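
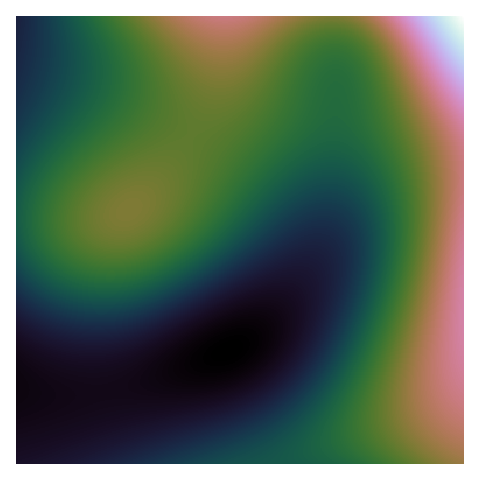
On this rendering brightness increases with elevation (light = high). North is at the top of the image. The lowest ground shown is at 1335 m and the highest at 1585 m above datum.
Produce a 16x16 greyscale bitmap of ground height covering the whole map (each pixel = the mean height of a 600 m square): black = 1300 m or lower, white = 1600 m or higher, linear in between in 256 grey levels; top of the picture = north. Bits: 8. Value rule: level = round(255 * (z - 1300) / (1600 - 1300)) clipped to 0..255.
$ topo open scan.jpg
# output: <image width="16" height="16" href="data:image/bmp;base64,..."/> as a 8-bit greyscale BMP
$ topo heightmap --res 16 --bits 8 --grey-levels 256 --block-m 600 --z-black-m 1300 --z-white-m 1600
<image width="16" height="16" href="data:image/bmp;base64,Qk02BQAAAAAAADYEAAAoAAAAEAAAABAAAAABAAgAAAAAAAABAAATCwAAEwsAAAABAAAAAAAAAAAAAAEBAQACAgIAAwMDAAQEBAAFBQUABgYGAAcHBwAICAgACQkJAAoKCgALCwsADAwMAA0NDQAODg4ADw8PABAQEAAREREAEhISABMTEwAUFBQAFRUVABYWFgAXFxcAGBgYABkZGQAaGhoAGxsbABwcHAAdHR0AHh4eAB8fHwAgICAAISEhACIiIgAjIyMAJCQkACUlJQAmJiYAJycnACgoKAApKSkAKioqACsrKwAsLCwALS0tAC4uLgAvLy8AMDAwADExMQAyMjIAMzMzADQ0NAA1NTUANjY2ADc3NwA4ODgAOTk5ADo6OgA7OzsAPDw8AD09PQA+Pj4APz8/AEBAQABBQUEAQkJCAENDQwBEREQARUVFAEZGRgBHR0cASEhIAElJSQBKSkoAS0tLAExMTABNTU0ATk5OAE9PTwBQUFAAUVFRAFJSUgBTU1MAVFRUAFVVVQBWVlYAV1dXAFhYWABZWVkAWlpaAFtbWwBcXFwAXV1dAF5eXgBfX18AYGBgAGFhYQBiYmIAY2NjAGRkZABlZWUAZmZmAGdnZwBoaGgAaWlpAGpqagBra2sAbGxsAG1tbQBubm4Ab29vAHBwcABxcXEAcnJyAHNzcwB0dHQAdXV1AHZ2dgB3d3cAeHh4AHl5eQB6enoAe3t7AHx8fAB9fX0Afn5+AH9/fwCAgIAAgYGBAIKCggCDg4MAhISEAIWFhQCGhoYAh4eHAIiIiACJiYkAioqKAIuLiwCMjIwAjY2NAI6OjgCPj48AkJCQAJGRkQCSkpIAk5OTAJSUlACVlZUAlpaWAJeXlwCYmJgAmZmZAJqamgCbm5sAnJycAJ2dnQCenp4An5+fAKCgoAChoaEAoqKiAKOjowCkpKQApaWlAKampgCnp6cAqKioAKmpqQCqqqoAq6urAKysrACtra0Arq6uAK+vrwCwsLAAsbGxALKysgCzs7MAtLS0ALW1tQC2trYAt7e3ALi4uAC5ubkAurq6ALu7uwC8vLwAvb29AL6+vgC/v78AwMDAAMHBwQDCwsIAw8PDAMTExADFxcUAxsbGAMfHxwDIyMgAycnJAMrKygDLy8sAzMzMAM3NzQDOzs4Az8/PANDQ0ADR0dEA0tLSANPT0wDU1NQA1dXVANbW1gDX19cA2NjYANnZ2QDa2toA29vbANzc3ADd3d0A3t7eAN/f3wDg4OAA4eHhAOLi4gDj4+MA5OTkAOXl5QDm5uYA5+fnAOjo6ADp6ekA6urqAOvr6wDs7OwA7e3tAO7u7gDv7+8A8PDwAPHx8QDy8vIA8/PzAPT09AD19fUA9vb2APf39wD4+PgA+fn5APr6+gD7+/sA/Pz8AP39/QD+/v4A////AC4wMzc7QEZLUFRaYWp1gIgpKiwuMDM2O0JLVmJvfIiRJigpKSkoKCsyPUtbbX2MlygrLSwpJSEgJTA/UWV6jJswNjk4NCwlICEoNkdddIqcPkZLTEc+MysnKTJAVGyFmk1YX2FdVEg8NDEzPU5mf5hZZm9zcGhcT0M7OT5LYXuVXm13fHx1al5RR0FDTWB4kV1rdnx9enJoXVNMS1NjeI5XZG52eXl1bmVdVlVbaHqOT1tlbXN2dnJsZV9dYm5/k0lTXGZtdHd3cmpjYWZ0h51FTlhibHV7fXhvZmJpepOtQkxXYm96goWAdWtnb4WiwUFNWml3hI6RjYJ4dX+Wttg="/>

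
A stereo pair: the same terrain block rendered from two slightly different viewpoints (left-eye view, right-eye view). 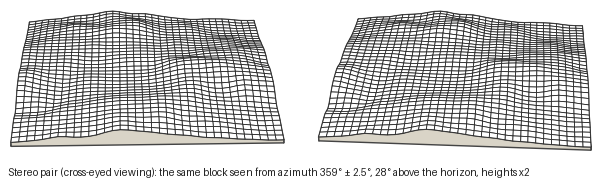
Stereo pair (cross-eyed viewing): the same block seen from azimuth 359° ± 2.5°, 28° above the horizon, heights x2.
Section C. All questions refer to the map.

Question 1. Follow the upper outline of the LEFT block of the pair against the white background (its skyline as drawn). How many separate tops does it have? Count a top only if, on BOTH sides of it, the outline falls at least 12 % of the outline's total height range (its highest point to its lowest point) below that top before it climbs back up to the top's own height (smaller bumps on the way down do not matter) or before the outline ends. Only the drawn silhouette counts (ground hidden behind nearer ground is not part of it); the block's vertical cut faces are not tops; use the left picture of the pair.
8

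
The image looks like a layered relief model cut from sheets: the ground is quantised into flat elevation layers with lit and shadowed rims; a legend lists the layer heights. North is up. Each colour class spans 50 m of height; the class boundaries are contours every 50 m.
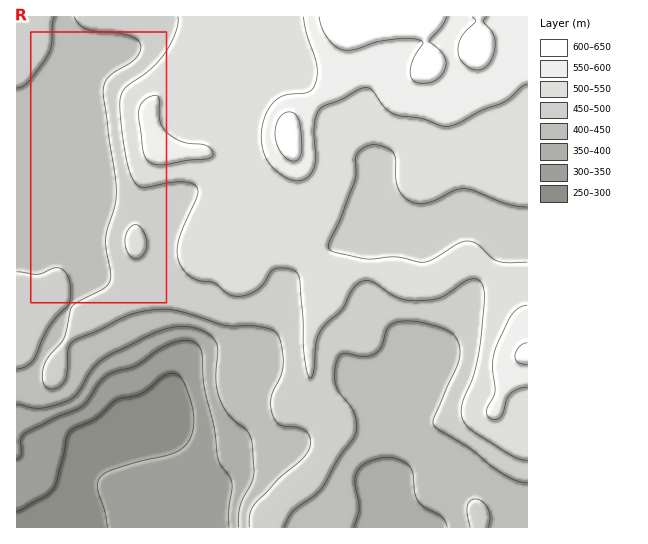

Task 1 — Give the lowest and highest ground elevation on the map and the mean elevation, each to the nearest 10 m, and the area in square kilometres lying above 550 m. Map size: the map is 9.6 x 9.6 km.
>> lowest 260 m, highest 640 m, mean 470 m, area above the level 10.2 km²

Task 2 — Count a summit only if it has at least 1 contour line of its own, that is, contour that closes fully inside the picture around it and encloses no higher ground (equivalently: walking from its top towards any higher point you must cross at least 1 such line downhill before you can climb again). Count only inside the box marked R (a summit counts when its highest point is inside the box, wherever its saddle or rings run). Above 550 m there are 1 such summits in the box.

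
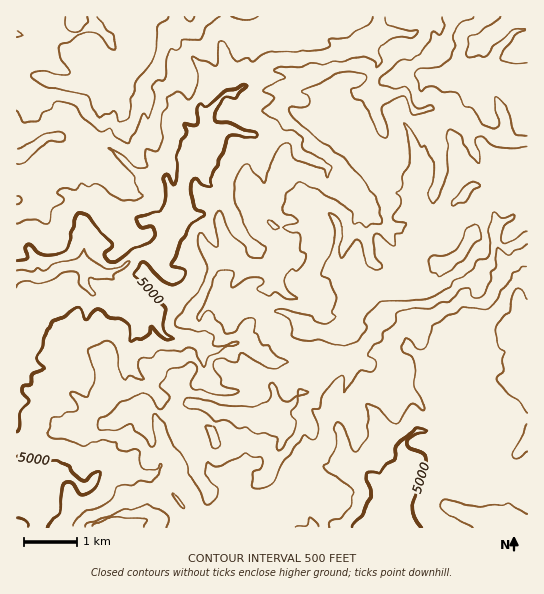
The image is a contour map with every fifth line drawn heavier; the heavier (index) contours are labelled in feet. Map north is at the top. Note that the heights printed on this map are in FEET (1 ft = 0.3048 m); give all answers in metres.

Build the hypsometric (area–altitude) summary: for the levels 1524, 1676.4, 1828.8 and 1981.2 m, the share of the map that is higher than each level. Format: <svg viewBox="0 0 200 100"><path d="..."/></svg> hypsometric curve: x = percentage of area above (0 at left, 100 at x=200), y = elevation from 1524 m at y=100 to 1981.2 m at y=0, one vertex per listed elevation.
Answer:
<svg viewBox="0 0 200 100"><path d="M180 100l-49-33-57-34-43-33"/></svg>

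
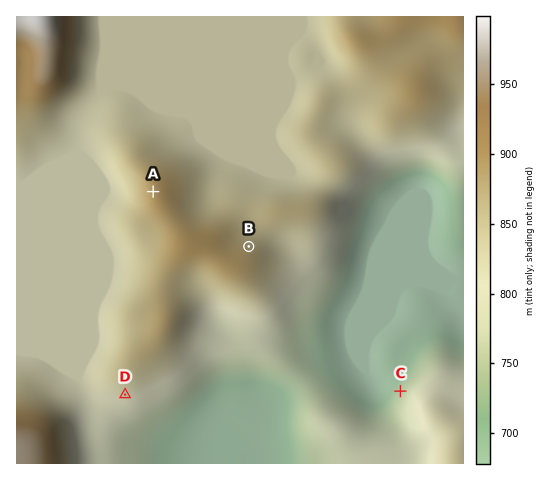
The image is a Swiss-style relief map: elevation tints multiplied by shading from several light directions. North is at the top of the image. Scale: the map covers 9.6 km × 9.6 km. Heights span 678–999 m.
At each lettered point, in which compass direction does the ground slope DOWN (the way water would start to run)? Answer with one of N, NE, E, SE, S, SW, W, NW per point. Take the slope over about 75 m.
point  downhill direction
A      W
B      NE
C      NW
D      S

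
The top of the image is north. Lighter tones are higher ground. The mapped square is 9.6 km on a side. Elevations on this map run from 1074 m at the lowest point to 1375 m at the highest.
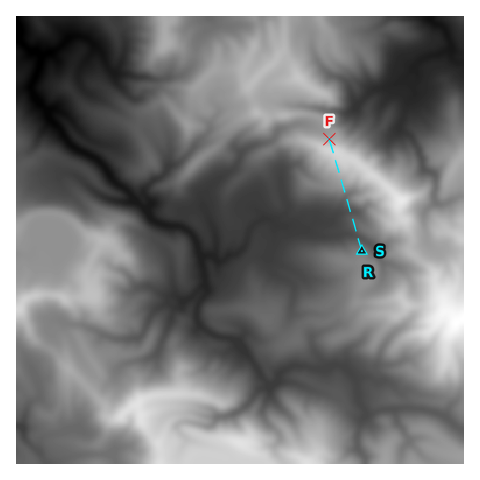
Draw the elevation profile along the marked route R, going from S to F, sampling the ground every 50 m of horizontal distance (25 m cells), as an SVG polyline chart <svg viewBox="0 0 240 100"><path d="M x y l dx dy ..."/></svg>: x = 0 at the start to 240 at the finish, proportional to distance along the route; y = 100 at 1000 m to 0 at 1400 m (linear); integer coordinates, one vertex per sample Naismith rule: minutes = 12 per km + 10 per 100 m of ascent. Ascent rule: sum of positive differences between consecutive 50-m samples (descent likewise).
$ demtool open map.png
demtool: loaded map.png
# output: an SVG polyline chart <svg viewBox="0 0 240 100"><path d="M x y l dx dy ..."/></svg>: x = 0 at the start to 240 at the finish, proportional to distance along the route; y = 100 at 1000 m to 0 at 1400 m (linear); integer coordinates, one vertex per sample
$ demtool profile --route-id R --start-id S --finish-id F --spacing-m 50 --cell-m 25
<svg viewBox="0 0 240 100"><path d="M0 46l5 1 5 2 4 3 5 2 5 2 5 1 5 0 4-1 5-1 5-1 5-1 5 0 4 0 5 0 5 1 5 1 5 2 4 0 5-1 5-2 5-2 5-1 4-1 5 0 5-1 5-3 5-3 4-3 5-3 5-1 5-1 5-1 4-2 5-1 5-2 5-1 5-1 4-1 5-2 5-1 5-2 5-1 4 0 5-1 5 0 5 1 5 3 4 3 5 3 5 3"/></svg>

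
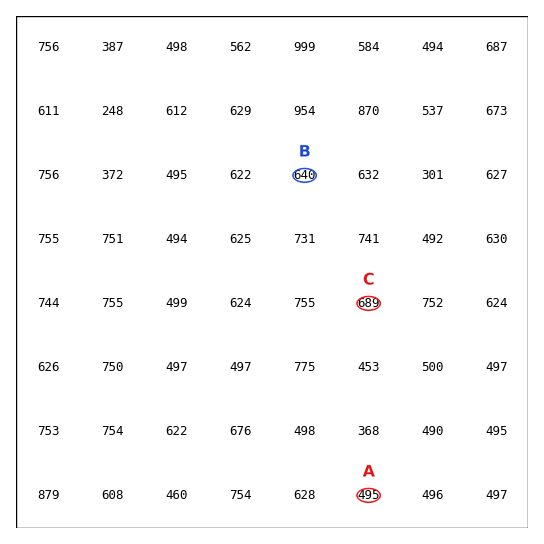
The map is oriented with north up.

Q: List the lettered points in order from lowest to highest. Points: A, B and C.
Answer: A B C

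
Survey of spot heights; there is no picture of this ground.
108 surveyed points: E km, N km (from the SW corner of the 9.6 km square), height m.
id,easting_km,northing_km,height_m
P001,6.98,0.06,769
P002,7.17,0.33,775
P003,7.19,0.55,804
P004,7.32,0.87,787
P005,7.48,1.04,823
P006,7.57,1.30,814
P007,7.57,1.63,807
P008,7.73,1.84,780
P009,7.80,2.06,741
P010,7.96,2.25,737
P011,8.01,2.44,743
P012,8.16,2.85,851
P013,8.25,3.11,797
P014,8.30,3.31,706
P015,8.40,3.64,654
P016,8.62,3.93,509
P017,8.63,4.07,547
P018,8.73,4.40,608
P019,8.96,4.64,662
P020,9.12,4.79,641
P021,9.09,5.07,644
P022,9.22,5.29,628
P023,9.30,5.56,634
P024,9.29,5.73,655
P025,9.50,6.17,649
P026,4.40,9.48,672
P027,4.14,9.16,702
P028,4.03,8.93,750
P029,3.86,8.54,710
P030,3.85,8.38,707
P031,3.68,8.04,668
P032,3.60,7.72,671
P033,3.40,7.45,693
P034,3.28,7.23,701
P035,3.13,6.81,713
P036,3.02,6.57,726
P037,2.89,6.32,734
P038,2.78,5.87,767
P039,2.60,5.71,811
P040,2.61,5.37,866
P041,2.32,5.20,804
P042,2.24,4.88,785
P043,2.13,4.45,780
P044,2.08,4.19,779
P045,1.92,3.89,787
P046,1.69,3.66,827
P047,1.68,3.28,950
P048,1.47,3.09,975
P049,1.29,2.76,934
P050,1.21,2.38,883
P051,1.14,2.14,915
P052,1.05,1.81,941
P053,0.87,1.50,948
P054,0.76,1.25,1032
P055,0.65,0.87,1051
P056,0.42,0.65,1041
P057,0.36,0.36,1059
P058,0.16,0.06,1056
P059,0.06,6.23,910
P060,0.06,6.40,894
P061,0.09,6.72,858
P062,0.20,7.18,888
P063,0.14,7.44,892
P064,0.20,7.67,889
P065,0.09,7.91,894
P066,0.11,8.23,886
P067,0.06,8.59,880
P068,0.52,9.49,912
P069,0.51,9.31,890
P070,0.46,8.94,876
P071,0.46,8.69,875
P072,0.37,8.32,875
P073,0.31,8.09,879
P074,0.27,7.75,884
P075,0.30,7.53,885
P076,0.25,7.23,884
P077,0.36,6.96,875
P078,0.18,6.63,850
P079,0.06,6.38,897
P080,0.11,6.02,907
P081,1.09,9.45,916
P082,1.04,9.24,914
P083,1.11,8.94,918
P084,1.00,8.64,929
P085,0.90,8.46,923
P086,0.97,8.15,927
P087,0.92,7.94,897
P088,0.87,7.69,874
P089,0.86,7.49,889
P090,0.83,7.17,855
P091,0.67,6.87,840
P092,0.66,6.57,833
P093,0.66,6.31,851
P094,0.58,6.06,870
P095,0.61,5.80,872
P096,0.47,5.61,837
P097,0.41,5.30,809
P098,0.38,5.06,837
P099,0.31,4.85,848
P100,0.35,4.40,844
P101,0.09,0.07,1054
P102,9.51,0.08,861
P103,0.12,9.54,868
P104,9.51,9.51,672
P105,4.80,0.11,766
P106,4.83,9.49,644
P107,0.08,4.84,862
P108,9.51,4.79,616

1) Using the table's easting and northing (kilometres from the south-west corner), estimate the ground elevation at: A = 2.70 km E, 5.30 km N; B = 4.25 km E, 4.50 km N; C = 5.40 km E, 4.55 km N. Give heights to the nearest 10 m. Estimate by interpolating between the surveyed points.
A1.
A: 910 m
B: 920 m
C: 850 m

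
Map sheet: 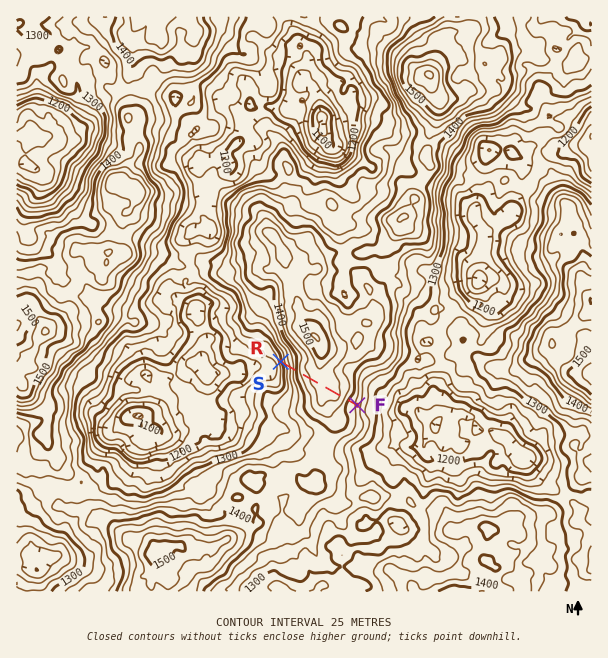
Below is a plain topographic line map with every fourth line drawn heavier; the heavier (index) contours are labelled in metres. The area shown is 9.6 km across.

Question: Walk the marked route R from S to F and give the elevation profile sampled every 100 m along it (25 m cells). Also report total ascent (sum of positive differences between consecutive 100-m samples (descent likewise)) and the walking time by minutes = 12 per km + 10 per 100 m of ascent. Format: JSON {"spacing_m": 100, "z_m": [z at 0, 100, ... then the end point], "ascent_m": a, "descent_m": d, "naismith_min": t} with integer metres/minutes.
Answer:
{"spacing_m": 100, "z_m": [1292, 1327, 1358, 1400, 1431, 1442, 1455, 1463, 1468, 1473, 1464, 1454, 1433, 1399, 1379, 1368], "ascent_m": 180, "descent_m": 105, "naismith_min": 36}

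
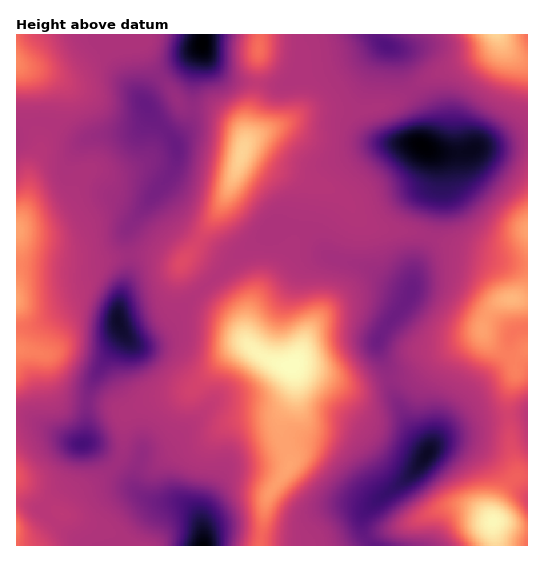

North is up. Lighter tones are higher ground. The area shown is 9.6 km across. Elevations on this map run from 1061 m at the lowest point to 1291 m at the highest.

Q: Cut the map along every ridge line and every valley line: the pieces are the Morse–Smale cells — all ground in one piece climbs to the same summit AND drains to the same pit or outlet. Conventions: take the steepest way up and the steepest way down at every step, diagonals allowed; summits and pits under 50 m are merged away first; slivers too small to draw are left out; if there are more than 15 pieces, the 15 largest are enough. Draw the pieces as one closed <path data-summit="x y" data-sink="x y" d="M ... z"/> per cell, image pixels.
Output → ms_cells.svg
<path data-summit="291 367" data-sink="427 453" d="M301 227l-4 1-4 16-6 13-31 40-9 26 1 21 17 14 16 7 10 1 4 7-2 23-12 23 0 17 10 27-24 36-7 46 111 1-8-15 1-18 7-8 34-24 23-28-1-6-19-23-15-29-5-24-11-26 0-4 8-14 18-20 8-15-25-11-23-15-34-9-14-20z"/><path data-summit="242 152" data-sink="423 145" d="M377 34l-117 1-4 56-8 29-1 20-8 25-20 46-24 37-12 13 23 24 63-55 16-4 12 1 2-3 5-28-3-11-12-10-44-22 18 8 15 9 57 21 16 14 5 11 13 10 18 4 24 1 18 5 11-51 0-14-4-14-14-12-27-2-12-4-10-11-5-13-1-19 5-23 7-17 8-11-8-6z"/><path data-summit="291 367" data-sink="203 545" d="M249 346l-7 0-9 5-40 39-46 12-16 8-6 6-2 37-8 12 13 12 7 12 12 10 8 3 22 0 10 4 14 17 4 23 54 0 8-47 24-36-10-27 0-17 12-23 0-27-2-3-10-1-16-7z"/><path data-summit="17 300" data-sink="118 321" d="M18 237l1 31-3 8 0 204 46 34 7-14 9-9 20-10 17-16-16-15-15-9 3-6 0-30 2-16 12-24 22-29-6-20 4-21 8-24 0-15-12 1-20 5-31-1-35-8-10-8z"/><path data-summit="511 299" data-sink="427 453" d="M431 237l-3 0-12 27-4 25-4 10-23 28-8 14 2 10 9 20 5 24 19 36 17 20 13-14 9-6 34-12 24-3-1-16 8-27 1-14-8-2-15-10-10-11-1-11 5-12 11-11 7-3 22 0-1-61-8 8-10 5-20 3-35-8z"/><path data-summit="17 300" data-sink="202 44" d="M149 110l-2 10-8 9-17 5-24 1-11 4-8 0-36-18-16 2-11 8 1 144 2-7-1-31 3 8 10 8 35 8 31 1 32-7-2-24 40-51 6-11 4-13 0-7-4-9-18-20z"/><path data-summit="242 152" data-sink="202 44" d="M259 34l-56 1-2 16-8 25-2 41-6 11-10 11 2 10-1 14-9 17-40 51 0 12 3 12 17 0 24 8 10 0 14-15 24-37 16-35 12-36 1-20 9-39z"/><path data-summit="494 521" data-sink="427 453" d="M509 417l-24 2-43 18-37 44-38 28-4 7 0 15 4 9 6 6 122 0-2-11 2-24 8-19 14-16-6-31z"/><path data-summit="497 35" data-sink="423 145" d="M498 34l-121 1 8 10 12 7 7 27 20 30 3 11-2 15-2 5 2 7 14 6 24 0 14-6 21-1 30-6 0-79-17-7-8-10z"/><path data-summit="291 367" data-sink="118 321" d="M206 285l-37 38-18 12-10 6-10 0-8-8-2 6-24 33-9 23-1 40-3 8 10 3 20 19 5-4 4-8 1-30 3-10 20-11 46-12 40-39 9-5 7-1-4-5-5-19-5-8z"/><path data-summit="17 63" data-sink="202 44" d="M119 34l-102 0-1 95 19-8 8 0 36 18 8 0 11-4 32-2 9-4 9-12 0-9-15-19-8-17-6-23z"/><path data-summit="511 299" data-sink="423 145" d="M527 141l-50 6-14 6-24 0-9-3 9 14 1 21-11 51 25 10 35 8 16-1 14-7 9-9z"/><path data-summit="17 300" data-sink="203 545" d="M115 466l-17 15-20 10-9 9-6 13-4 1-21 21-7 3-14-1-1 8 188 0-3-22-14-17-10-4-22 0-8-3-12-10-7-12z"/><path data-summit="242 152" data-sink="427 453" d="M281 170l-4 1 18 8 6 6 3 7-7 35 13 6 19 24 34 9 34 20 13 5 2-2 3-21 12-25 0-8-58-9-13-10-5-11-16-14z"/><path data-summit="242 152" data-sink="118 321" d="M147 255l-18 1 0 15-10 36 0 17 6 12 6 5 10 0 22-14 42-42 0-2-22-21-12 1z"/>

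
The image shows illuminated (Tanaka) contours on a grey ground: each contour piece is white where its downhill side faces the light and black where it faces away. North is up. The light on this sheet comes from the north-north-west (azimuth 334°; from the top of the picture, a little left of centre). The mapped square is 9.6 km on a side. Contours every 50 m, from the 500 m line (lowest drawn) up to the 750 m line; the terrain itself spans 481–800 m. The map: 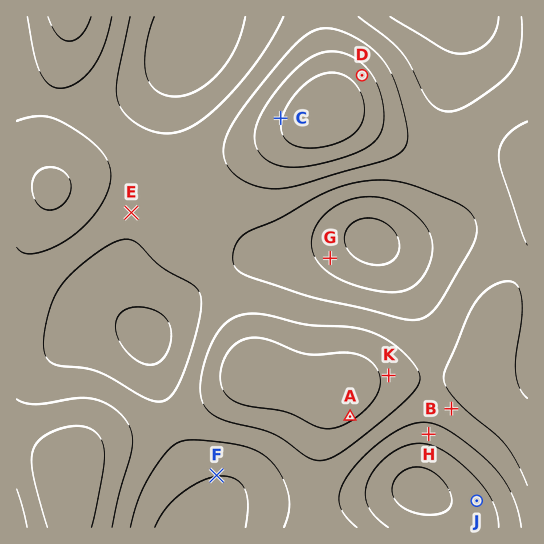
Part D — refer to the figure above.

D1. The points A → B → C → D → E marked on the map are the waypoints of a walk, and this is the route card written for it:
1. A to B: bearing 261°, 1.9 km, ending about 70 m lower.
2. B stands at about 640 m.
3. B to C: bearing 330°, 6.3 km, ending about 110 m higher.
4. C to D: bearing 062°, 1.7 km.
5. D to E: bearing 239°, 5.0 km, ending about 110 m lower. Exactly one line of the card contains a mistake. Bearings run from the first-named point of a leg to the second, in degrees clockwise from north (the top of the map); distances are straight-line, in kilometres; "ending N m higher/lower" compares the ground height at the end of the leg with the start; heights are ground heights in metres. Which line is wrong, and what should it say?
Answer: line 1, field bearing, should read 85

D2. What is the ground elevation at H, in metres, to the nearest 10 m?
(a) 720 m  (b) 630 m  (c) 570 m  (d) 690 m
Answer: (c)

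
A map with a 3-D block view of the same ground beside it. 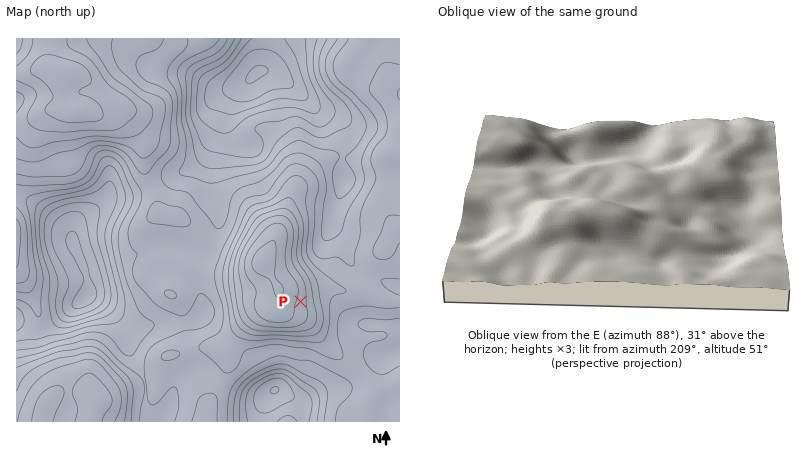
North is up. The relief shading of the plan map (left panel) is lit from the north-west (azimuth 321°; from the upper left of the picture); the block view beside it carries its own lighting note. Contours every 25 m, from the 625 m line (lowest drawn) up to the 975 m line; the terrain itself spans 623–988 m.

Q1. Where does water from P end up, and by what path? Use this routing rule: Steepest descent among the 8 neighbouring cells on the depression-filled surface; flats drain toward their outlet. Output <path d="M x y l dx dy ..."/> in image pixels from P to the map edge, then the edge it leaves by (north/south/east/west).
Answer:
<path d="M300 302l32 0 20 20 40 2 8 2"/>
exit: east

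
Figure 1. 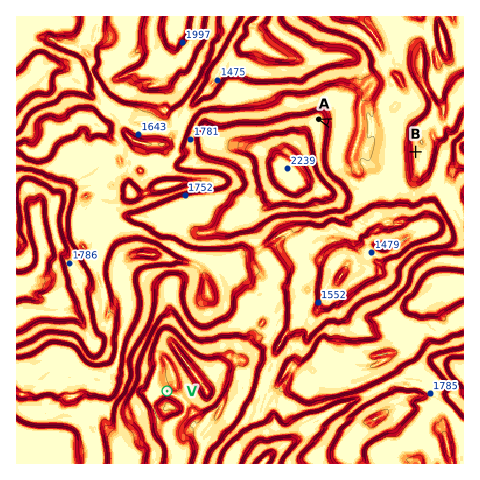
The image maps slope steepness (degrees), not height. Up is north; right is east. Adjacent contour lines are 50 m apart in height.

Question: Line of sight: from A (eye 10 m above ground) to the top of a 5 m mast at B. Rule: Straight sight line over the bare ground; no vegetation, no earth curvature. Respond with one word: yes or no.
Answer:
yes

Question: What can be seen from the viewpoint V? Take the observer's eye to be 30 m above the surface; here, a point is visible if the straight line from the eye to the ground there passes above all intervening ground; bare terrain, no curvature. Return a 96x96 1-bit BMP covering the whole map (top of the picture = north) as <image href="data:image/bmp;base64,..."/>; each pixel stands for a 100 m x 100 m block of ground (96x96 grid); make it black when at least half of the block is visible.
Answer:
<image width="96" height="96" href="data:image/bmp;base64,Qk2+BAAAAAAAAD4AAAAoAAAAYAAAAGAAAAABAAEAAAAAAIAEAAATCwAAEwsAAAIAAAAAAAAA////AAAAAAAAAAAA8AAAAAAAAAAAAAAA+AAAAAAAAAAAAAAA+AAAAAAAAAAAAAAA+AAAAAAAAAAAAAAA+AAAAAAAAAAAAAAA4AAAAAAAAAAAAAABwAAAAAAAAAAAAAADwAAAAAAAAAAAAAADwAAAAAAAAAAAAAAD4AAAAAAAAAAAAAAD8AAAAAAAAAAAAAAH+AAAAAAAAAAAAAAGO4AAAAAAAAAAAAAGP4AAAAAAAAAAAAAPf4AAAAAAAAAAAAAP/4AAAAAAAAAAAAAH/wAAAAAAAAAAAAAH/wAAAAAAAAAAAAAH/gAAAAAAAAAAAAAD/AAAAAAAAAAAAAAD/AAAAAAAAAAAAAAC+AAAAAAAAAAAAAAA8AAAAAAAAAAAAAAD4AAAAAAAAAAAAAAD4AAAAAAAAAAAAAADwAAAAAAAAAAAAAABgAAAAAAAAAAAAAAAAAAAAAAAAACAAAAAAAAAAAAAAADgAAAAAAAAAAAAAADwAAAAAAAAAAAAAAD/8AAAAAAAAAAAAAD/8AAAAAAAAAAAAAD/8AAAAAAAAAAAAAD/8AAAAAAAAAAAAAD/8AAAAAAAAAAAAAD/8AAAAAAAAAAAAAD/4AAAAAAAAAAAAAD/4AAAAAAAAAAAAAD/4AAAAAAAAAAAAAAf4AAAAAAAAAAAAAAPwAAAAAAAAAAAAAAHwAAAAAAAAAAAAAAHwAAAAAAAAAAAAAAHwAAAAAAAAAAAAAAH4AAAAAAAAAAAAAAH4AAAAAAAAAAAAAAHwAAAAAAAAAAAAAAHwAAAAAAAAAAAAAAPwAAAAAAAAAAAAAAPwAAAAAAAAAAAAAAHgAAAAAAAAAAAAAAHgAAAAAAAAAAAAAAHwAAAAAAAAAAAAAAHwAAAAAAAAAAAAAAHwAAAAAAAAAAAAAAHwAAAAAAAAAAAAAADQAAAAAAAAAAAAAACAAAAAAAAAAAAAAAAAAAAAAAAAAAAAAAAAAAAAAAAAAAAAAAAAAAAAAAAAAAAAAAAAAAAAAAAAAAAAAAAAAAAAAAAAAAAAAAAAAAAAAAAAAAAAAAAAAAAAAAAAAAAAAAAAAAAAAAAAAAAAAAAAAAAAAAAAAAAAAAAAAAAAAAAAAAAAAAAAAAAAAAAAAAAAAAAAAAAAAAAAAAAAAAAAAAAAAAAAAAAAAAAAAAAAAAAAAAAAAAAAAAAAAAAAAAAAABAAAAAAAAAAAAAAADgAAAAAAAAAAAAAAD4AAAAAAAAAAAAAAD+AAAAAAAAAAAAAAD/gAAAAAAAAAAAAAD/gAAAAAAAAAAAAAD/wAAAAAAAAAAAAAD/+AAAAAAAAAAAAAB/+AAAAAAAAAAAAAAf8AAAAAAAAAAAAAAP8AAAAAAAAAAAAAAP8AAAAAAAAAAAAAAOAAAAAAAAAAAAAAAAAAAAAAAAAAAAAAAAAAAAAAAAAAAAAAAAAAAAAAAAAAAAAAAAAAAAwAAAAAAAAAAAAAAAwAAAAAAAAAAAAAABwAAAAAAAAAAAYAABwAAAAAAAAAAA4AAAQAAAAAAAAAAAwAAAAAAAAAAAAAA="/>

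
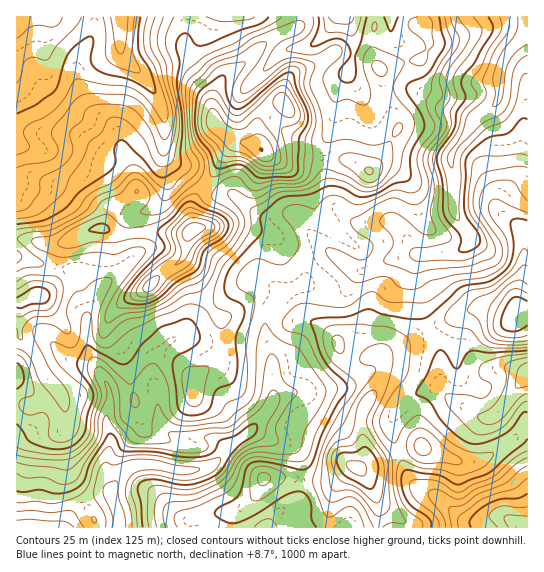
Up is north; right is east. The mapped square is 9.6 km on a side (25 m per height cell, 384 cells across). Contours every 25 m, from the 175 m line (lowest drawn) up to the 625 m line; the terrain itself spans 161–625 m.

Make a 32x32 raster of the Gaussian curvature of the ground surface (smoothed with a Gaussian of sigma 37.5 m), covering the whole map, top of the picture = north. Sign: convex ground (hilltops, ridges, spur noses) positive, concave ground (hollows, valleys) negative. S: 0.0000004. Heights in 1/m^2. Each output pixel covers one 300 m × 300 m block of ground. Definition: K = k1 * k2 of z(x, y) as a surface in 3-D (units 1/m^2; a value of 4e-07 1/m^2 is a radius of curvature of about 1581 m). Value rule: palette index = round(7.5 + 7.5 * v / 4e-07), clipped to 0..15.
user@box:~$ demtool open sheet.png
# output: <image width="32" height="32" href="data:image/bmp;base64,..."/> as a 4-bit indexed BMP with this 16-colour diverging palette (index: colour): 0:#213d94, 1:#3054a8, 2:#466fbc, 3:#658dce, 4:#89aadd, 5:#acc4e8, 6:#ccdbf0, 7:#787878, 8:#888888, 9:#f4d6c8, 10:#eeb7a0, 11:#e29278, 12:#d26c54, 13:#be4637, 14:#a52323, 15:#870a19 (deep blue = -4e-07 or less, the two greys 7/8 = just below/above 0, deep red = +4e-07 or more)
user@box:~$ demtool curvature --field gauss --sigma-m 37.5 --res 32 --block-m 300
<image width="32" height="32" href="data:image/bmp;base64,Qk12AgAAAAAAAHYAAAAoAAAAIAAAACAAAAABAAQAAAAAAAACAAATCwAAEwsAABAAAAAAAAAAlD0hAKhUMAC8b0YAzo1lAN2qiQDoxKwA8NvMAHh4eACIiIgAyNb0AKC37gB4kuIAVGzSADdGvgAjI6UAGQqHAIeHzIiJp3h4eGeJVouHh5iHhjd3eHaHZ3iVq3WHY3iXh4hKXJh3ZWp3aUd3yJl3Z3h3iVNnuuW/ZDWsp5doinl3dGkap4skt4mb98AuWGd3h62znJV4ZWN4dXaIjniHeHiJhpeFeHqml3dwqGWIiomnd3aZdqt3hYiIe6h3iHd8dofwZ4iZiJeGiZeHd4d5dKl3X1eHl3iHeHd1V3h4eHiWhWeIdnd4iId5iHh3d3V2h3krd3eId4d4e4eId4djihxqaZeIiId2iEiHeHZ3iOuYN3gVVod6d3h3h3h3eWWdj7Z3PPWVWGd3d4d4d4iUmnlGeHnwlHmHd4h4iHh2iINHSHd4dreIiId3d2eIeHnFemmIersHlneIeHmHd3a2kXhcbFUA/fRWh3h4h3iWx2uIiXSIenqiWIh4doh1aGpniIh6SVZjlza4WYNqdnaad3d3eH+IYVtimFiJ9HqIeIiHd3hzh3oMy5lUePVml4eIeJh3dng3Zy+XZod2ZNWnh3d4d4iIS3VoU4h3h4izeXd3d4iIjY/UZW9Gh3inpbZoiIiIiXtqvIP/V4d3dXZ2toeHd4dnWCjI9ceHZpaIh4iIh3d3lkind2pHmMhoeYh6iHh3lYdWdnhFSIWXeId4h4d4iIeJiIiHaFZ1SHeleHZ3iHiHiIhniWrSidSqmHiG"/>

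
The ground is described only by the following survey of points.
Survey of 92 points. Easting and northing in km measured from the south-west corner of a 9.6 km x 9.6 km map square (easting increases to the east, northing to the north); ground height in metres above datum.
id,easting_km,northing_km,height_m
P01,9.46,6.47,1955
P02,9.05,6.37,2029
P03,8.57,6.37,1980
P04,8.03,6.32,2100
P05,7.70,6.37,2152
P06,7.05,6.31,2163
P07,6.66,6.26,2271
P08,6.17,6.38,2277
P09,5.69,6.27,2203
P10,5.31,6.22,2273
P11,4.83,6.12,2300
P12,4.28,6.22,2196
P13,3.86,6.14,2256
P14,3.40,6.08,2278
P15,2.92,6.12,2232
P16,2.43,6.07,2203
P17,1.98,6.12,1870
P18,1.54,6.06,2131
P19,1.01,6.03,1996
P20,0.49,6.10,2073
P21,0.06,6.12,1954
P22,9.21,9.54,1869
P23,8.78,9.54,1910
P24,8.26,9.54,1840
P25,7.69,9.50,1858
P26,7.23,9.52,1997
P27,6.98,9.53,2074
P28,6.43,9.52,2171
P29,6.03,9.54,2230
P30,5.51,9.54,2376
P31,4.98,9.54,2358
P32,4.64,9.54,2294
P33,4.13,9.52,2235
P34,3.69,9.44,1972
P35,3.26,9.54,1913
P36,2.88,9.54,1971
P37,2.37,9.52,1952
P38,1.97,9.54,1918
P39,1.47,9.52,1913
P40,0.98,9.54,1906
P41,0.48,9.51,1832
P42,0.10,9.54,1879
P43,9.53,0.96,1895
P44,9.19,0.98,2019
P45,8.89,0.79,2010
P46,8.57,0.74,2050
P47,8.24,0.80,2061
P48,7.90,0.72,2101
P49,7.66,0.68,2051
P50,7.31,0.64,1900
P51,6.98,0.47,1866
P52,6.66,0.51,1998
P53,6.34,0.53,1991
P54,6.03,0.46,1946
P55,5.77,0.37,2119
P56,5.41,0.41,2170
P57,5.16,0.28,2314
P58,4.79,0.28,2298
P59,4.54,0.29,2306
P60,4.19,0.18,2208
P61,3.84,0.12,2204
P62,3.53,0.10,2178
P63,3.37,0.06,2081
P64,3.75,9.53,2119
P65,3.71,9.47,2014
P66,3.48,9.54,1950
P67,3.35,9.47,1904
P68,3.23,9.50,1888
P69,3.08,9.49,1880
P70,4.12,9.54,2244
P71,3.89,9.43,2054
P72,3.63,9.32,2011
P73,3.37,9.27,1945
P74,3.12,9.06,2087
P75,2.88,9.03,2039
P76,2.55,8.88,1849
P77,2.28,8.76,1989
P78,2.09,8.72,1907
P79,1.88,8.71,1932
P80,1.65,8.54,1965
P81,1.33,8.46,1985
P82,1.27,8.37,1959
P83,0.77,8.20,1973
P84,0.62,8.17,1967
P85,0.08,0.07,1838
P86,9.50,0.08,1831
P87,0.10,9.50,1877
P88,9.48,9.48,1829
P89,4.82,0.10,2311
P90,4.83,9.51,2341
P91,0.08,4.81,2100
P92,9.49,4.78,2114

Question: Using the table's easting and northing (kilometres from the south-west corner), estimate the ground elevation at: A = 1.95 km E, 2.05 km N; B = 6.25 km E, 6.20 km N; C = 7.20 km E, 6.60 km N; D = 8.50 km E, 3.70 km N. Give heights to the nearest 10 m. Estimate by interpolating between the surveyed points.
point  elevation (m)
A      2160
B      2290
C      2190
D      2010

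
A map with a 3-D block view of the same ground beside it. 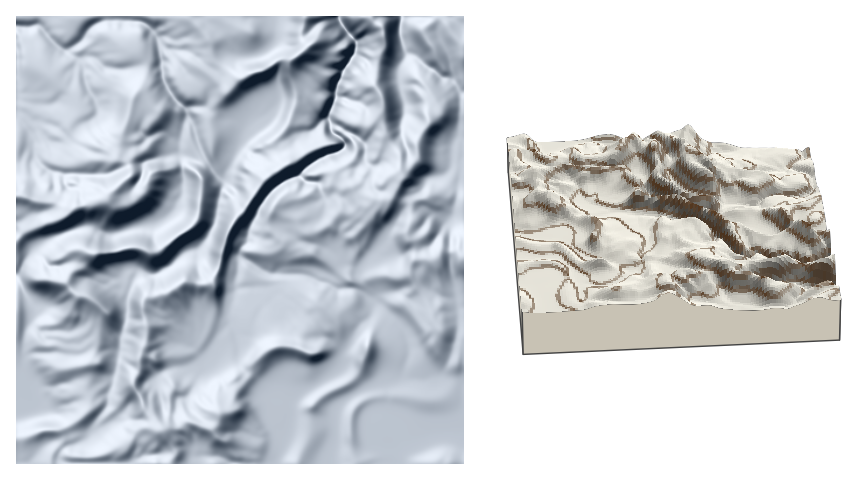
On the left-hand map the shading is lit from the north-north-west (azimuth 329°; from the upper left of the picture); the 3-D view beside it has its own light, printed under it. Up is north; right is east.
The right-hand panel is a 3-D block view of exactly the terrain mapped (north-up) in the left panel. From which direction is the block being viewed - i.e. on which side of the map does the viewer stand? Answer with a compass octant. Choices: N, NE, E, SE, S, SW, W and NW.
E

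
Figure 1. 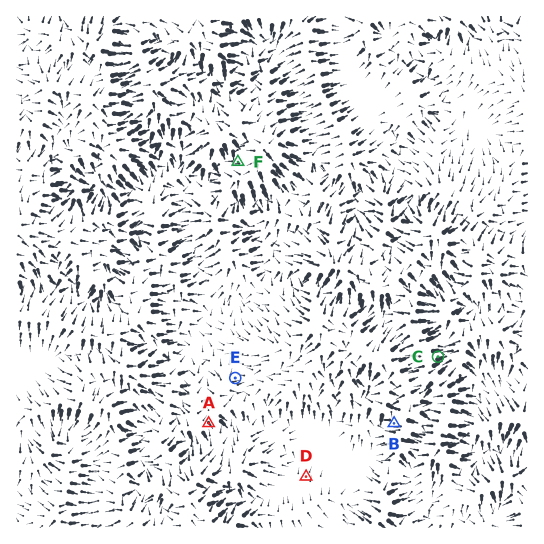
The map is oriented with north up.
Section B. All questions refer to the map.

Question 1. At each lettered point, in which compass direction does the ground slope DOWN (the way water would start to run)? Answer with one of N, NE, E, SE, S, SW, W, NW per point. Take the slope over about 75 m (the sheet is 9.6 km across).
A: SE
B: W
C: E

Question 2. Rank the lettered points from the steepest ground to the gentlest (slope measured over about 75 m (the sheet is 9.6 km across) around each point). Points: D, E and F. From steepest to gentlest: F E D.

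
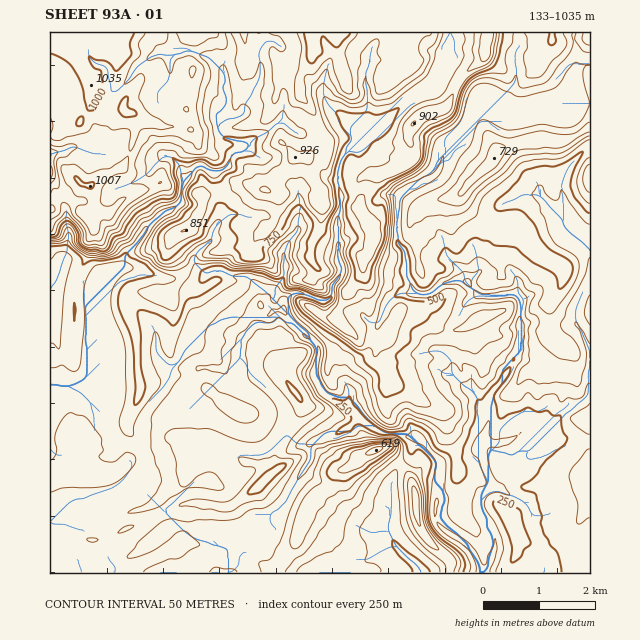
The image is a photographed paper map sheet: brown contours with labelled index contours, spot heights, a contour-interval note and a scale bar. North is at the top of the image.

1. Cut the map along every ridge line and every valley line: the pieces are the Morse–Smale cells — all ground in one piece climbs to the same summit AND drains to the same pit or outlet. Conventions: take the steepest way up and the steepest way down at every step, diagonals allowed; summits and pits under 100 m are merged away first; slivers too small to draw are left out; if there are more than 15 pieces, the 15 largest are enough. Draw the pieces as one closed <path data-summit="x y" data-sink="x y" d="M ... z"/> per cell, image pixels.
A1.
<path data-summit="91 85" data-sink="481 572" d="M228 32l-178 1 0 102 7-2 10-8 11-1 12-17 3-6 9 10 14 0 8-3 2 4 7 2 4 3-3 21-10 27-22 11-11 10-11-2-16 11-7 2-5 5-2 8 0 311 16-2 12 5 23 0 21-10 34-10 15-19-3-11 1-12-11-17 0-14 13-25 6-8 6 4 11 3 10 9 27 15 12 4 14-1 11-13 0-12-11-10-14-7-17-18-3-4 4-9-1-8 5-10 0-7 21-20 17 1 4-4 10-2 6 11 30 27-5 29 6 13 8 8 18 8 16 16 18 11 36 4 22 22 3 11-4 23-2 27 10 12 21 12 6 7 9 23 109 0 0-323-25-22-3-8-23-25-14-1-20 8-5 5-5 40-3 1-1 5-2-1 0 6-3 0-1 6-9 12-9 5-6-12-12-10-24-2-17 3-2 2 0 13 7 17-11 1-8 4-8 8-7 18-6 1-9-8 1-13-3-7-24-18 3-4 0-8-6-11-41-9-8 1 11-16-2-3-31-13-15 3-16-4-14 7 2-11 6-8 0-10-13-18 14-7 2-8 5-6 13-3-1-5-21-6-7-8 0-11 7-14-3-41 8-13 0-11z"/><path data-summit="264 481" data-sink="481 572" d="M283 309l-10 2-4 4-17-1-21 20 0 7-5 10 0 14-3 3 20 22 14 7 11 10 1 6-4 11-10 9-17-1-34-18-10-9-11-3-6-4-6 8-13 25 0 14 11 17-1 12 3 11-7 11-14 11-28 7-21 10-23 0-12-5-16 3 0 51 178-1 2-15 5-17 21-8 5-9 8-8 14-9 16-30 11-15 0-17 5-4 20-5 15-9 8-9-12-12-18-8-8-8-6-13 5-29-30-27z"/><path data-summit="343 33" data-sink="481 572" d="M450 32l-221 0 2 20-8 13 3 41-7 14 0 11 7 8 21 6 1 5-13 3-5 6-2 7-14 8 13 18 0 10-6 8-1 10 13-6 16 4 15-3 33 15-8 11-1 5 37 6 13 5-1-36 4-14-3-39 5-13 3-5 11-5 10-14 14-6 30-28 24-18 9-20z"/><path data-summit="488 36" data-sink="481 572" d="M518 32l-66 0-9 32-8 15-24 18-30 28-14 6-10 14-11 5-3 5-5 13 0 18 3 7 0 14-4 14 1 40 3 5 0 8-3 4 24 18 3 7-1 13 9 8 6-1 7-18 8-8 8-4 11-1-7-17 0-20-9-14 0-44 8-7 26-12 7-6 9-28 12-8 7-13 5-14 6-8 4-3 9 0 11 7 6-6 9-18 1-10-3-16 6-11z"/><path data-summit="494 158" data-sink="481 572" d="M490 98l-9 0-10 11-5 14-7 13-12 8-9 28-7 6-26 12-8 7 0 44 7 10 2 10 19-4 24 2 12 10 6 12 14-10 5-13 3 0 0-6 2 1 1-5 3-1 4-21 0-16 6-8 20-8 11 0 28 27 0-24-3-7 3-14 12-18 14-11 0-45-14 2-2 5-7 5-15-5-17 0-13 5-11 0z"/><path data-summit="376 450" data-sink="481 572" d="M359 418l-9 8-12 7-23 7-5 4 0 17-11 15-16 30-14 9-8 8-5 9-21 8-5 17-1 16 191-1-1-4-22-20-9-18 2-11 2-40 4-10 14-12 3-14 4-6-33-4-10-4z"/><path data-summit="416 500" data-sink="481 572" d="M418 438l-5 5-3 14-14 12-4 10-2 40-2 7 1 8 8 14 22 20 2 5 59 0-1-9-7-14-6-7-21-12-10-12 6-55-14-19z"/><path data-summit="91 85" data-sink="481 572" d="M590 32l-71 0 1 12-6 11 3 16-1 10-6 14-10 11 11 8 11 0 13-5 17 0 15 5 7-5 2-5 14-2z"/><path data-summit="91 85" data-sink="50 172" d="M93 101l-3 6-12 17-11 1-10 8-7 3 0 73 2-7 5-5 7-2 16-11 11 2 11-10 20-9 5-8 9-26 1-16-4-3-7-2-2-4-8 3-14 0z"/><path data-summit="590 176" data-sink="481 572" d="M590 147l-6 3-16 18-7 17 3 12 0 29 26 23z"/>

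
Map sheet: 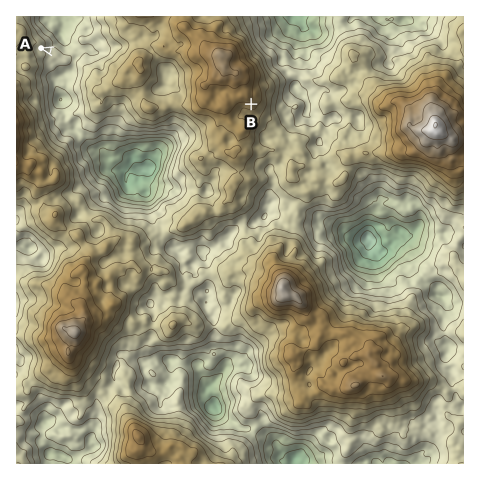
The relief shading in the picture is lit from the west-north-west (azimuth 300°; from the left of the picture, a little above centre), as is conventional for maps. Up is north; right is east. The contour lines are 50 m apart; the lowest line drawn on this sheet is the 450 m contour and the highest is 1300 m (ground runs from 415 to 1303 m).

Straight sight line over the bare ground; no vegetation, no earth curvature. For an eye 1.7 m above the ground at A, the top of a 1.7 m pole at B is hidden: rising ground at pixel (109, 66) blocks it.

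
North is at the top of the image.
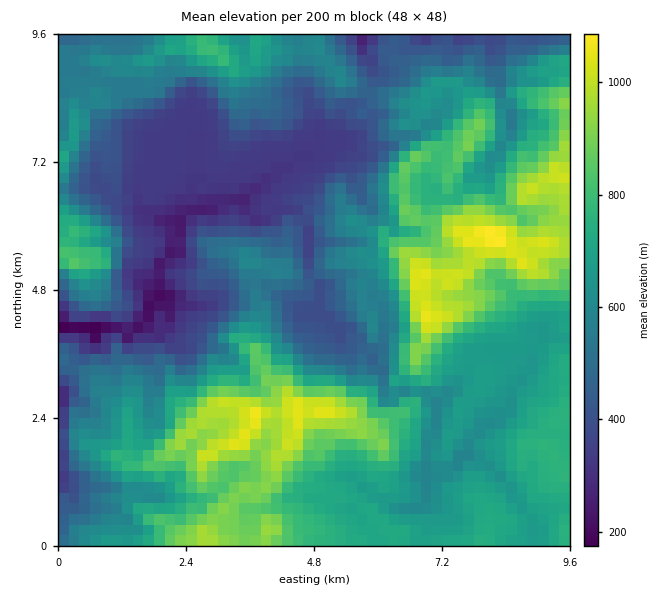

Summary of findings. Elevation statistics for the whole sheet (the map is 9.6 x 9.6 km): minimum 140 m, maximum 1110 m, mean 630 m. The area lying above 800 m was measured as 19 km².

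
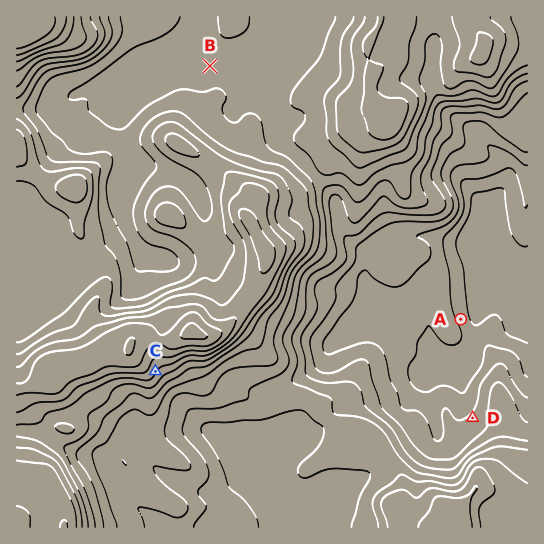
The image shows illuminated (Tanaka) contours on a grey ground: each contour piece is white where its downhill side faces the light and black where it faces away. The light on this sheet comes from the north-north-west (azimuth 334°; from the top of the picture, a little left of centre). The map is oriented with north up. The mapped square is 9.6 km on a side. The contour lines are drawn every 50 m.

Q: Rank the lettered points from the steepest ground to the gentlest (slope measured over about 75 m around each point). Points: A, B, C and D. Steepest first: C A D B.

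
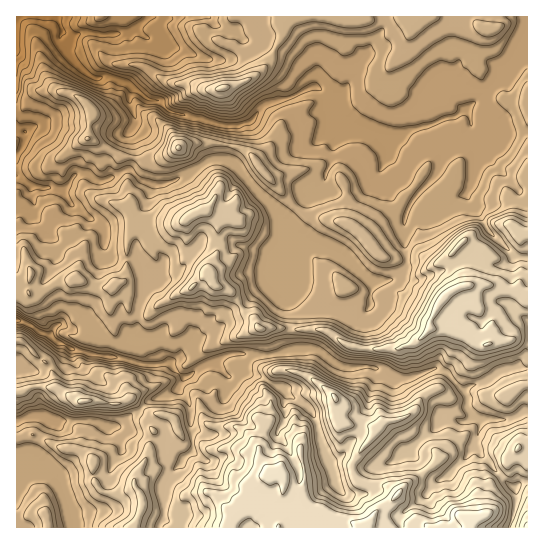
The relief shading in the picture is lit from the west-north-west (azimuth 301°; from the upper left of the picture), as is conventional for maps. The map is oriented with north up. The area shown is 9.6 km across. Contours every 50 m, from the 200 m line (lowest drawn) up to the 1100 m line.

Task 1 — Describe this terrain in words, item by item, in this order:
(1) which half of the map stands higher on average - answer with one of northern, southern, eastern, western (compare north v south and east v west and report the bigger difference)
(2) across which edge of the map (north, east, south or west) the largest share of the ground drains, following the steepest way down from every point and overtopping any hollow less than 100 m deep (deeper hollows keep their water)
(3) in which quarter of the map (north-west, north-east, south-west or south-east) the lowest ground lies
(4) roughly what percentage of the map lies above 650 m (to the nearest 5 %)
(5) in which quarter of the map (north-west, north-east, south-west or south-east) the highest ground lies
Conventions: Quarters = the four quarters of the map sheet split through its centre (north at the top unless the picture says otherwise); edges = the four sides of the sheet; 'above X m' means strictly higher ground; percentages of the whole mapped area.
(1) Taken as a whole, the southern half is higher than the northern.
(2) Drainage is mainly to the west: more ground falls towards that edge than towards any other.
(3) The lowest ground is in the north-west quarter.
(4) Ground above 650 m makes up about 45 % of the sheet.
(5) The highest point lies in the south-east quarter of the map.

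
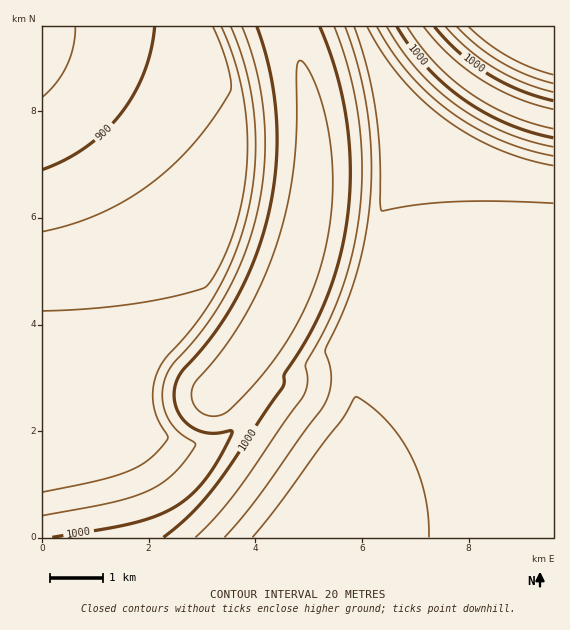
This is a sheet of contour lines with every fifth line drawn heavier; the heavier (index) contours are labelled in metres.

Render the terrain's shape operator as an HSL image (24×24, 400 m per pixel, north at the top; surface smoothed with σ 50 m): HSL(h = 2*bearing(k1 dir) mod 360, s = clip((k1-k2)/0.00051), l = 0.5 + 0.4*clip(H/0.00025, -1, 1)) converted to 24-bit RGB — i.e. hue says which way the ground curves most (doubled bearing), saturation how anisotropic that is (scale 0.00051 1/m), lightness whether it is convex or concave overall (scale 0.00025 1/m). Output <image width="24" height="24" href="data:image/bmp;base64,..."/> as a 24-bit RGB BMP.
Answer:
<image width="24" height="24" href="data:image/bmp;base64,Qk32BgAAAAAAADYAAAAoAAAAGAAAABgAAAABABgAAAAAAMAGAAATCwAAEwsAAAAAAAAAAAAAgYB/gX5/gH5/gnyBp3uu2IzZqoCjfoSAfoOBfoKBaIN8V394fX5+fX5+fX9+fn9+fn9+foB+foB+f4B+f4F+f4F/gIF/gIF/gX9/gX5/gH1/gHyAgHqAgneAyX+xu4OefoOCfoKCfoGCU4F9b4CAfX9/fn9/fn9/foB/foB+foB+foB+f4F+f4F/f4F/gIF/Y4BPaYBaf4B3gXqAgXeAgXV9gXZ8yYGYqYCJfoGCfoCBe4CBTH5/fX9/fn9/foB/foB/foB/foB/foF/f4F/f4F/f4F/f4F/gX9/eIFxX39TVXxRgG96gXV7gXh8gnp82YyUh36Cfn+Bfn+AX3+AZX+Bfn+AfoCAfoCAfoB/foB/f4F/f4F/f4F/f4F/f4F/gX+AgX+AgX+AeIF4S3ljfkBFhE8gdoklV58nx4WCf36Af36AfX1/S318fICAfoCAfoCAfoCAfoGAf4F/f4F/f4F/f4F/f4F/gX+BgX+BgX+BgX+BaleBkiqMq6iqq6qrhKmOQMsojn1+gH1/gH2AboiIV36EfoCAfoCAf4GAf4GAf4GAf4GAf4F/f4F/f4B/gX+BgX+BgX+BgX+BNy18hXyrrKqsrKirq4+cXoKjqY1jfYSKfo2VfYmSTmaIfoCBf4CBf4GAf4GAf4GAf4GAf4GAf4CAf4B/gX+BgX+BgX+Cgn+CQlqBUYSwrKirq4ubrH6RrIGPjqVoTKNPcIWZgH6TVE+Kfn+Bf4CBf4GBf4GAf4GAf4GAf4CAf4CAf4CAgX+CgX+CgX+Cgn+CenyCEnttqIOVrXmOrXyMrH+KrIKJqYJ9PZE3Rollb06Gf4CBf4CBf4CBf4GAf4GAf4CAf4CAf4CAf4CAgX+CgX+CgX+Cgn+Cgn+CXoJ0F2xQq3aHrXqFrH2ErICDrIODq4eFNoteO152f4CBf4CBf4CBf4CAf4CAf4CAf4CAf4CAf4CAgX+CgX+CgX+Cgn+Cgn+Cgn+CRX5zK4d+rXh+rXx9rIB/rIaCq4qEqYyFFVVqf4CBf4CAf4CAf4CAf4CAf4CAf4CAf4CAf4CAgX+CgX+CgX+Cgn+Cgn+Cgn+Cgn+CGWVlp2VorX56rYR9rImArI6Dq5GFImOHZ3eCf4CAf4CAf4CAf4CAf4CAf4CAf4CAf4CAgX6CgX6Cgn6Cgn6Cgn6Cgn+Cgn+BaX2CHGV3rYN4rYl8rY5/rJGCrJWFZIylJlB0f4CAf4CAf4CAf4CAf4CAf4CAf4CAf4CAgX6CgX6Cgn6Cgn6Cgn6Bgn6Bgn+Bgn+BGElkqYV0rY57rZJ+rZaBrJmEqZmGGDxrgICAgICAf4CAf4CAf4CAf4CAf4CAf4CAgX6BgX6Bgn6Bgn6Bgn6Bgn6Bgn+Agn+AN1l6RGCbrZR5rZh9rZuArJ2DrJ+GGTd0fn+AgICAgICAgICAf4CAf4CAf4CAf4CAgX6BgX6BgX6BgX6Agn6Agn6Agn6AgX+AbXKCHj19rpt5rp58raCAraGDrKOFHDSAd3mBgICAgICAgICAgICAgICAf4CAf4CAgH2AgX2AgX2AgX6AgX5/gX5/gX5/gX9/f3yBGChwrqJ4rqR8raV/raaCrKeFIzKLaWyBgICAgICAgICAgICAgICAgICAgIB/gH1/gH1/gX1/gX1/gX5+gX5+gX5+gX5+gX5/GBtsrqp3rqt8rqt/rauCrauFKi6RX2CBgICAgICAgICAgH9/gWdacEQgbEsYf31+gH1+gH1+gH1+gX1+gX5+gX5+gX9+gX5+IRhsq653q657q65/qq2Cqq2FLiiQY2GBgICAgIB/gFBQaB8VfT8pjXpsi4Z+f3x9f319gH19gH19gX59gX5+gX9+gX9+f3qBMBhxpK94pa58pa5/pq6Cpq2FMSCIcG2BgHx9cCAxfScujHt6jYKAkLvUzOT/fnx8f318f319gH59gH59gX99gX9+gYB+cGCBTCKEna94n698oK6Aoa6Coq2FMxl8gXOBZhQ2i1NkjH+BmuPhzPn/q+L6cIiefn18f318f358gH99gH99gYB9gYB+gYB+USZwhqRUlq95ma99m66AnK6Dna2FNxZuZxVIjF92kICGzP/xsPvycYWGcHx/d1tFfn18fn58f398gH99gIB9gYB9gYF+gYB+SxNgi652kK96k69+lq6BmK6ElqmDJwAzikt6j4CJzP/kfdOxcYB8dDo+XB8VeE43fn58fn58f398f4B9gIB9gIF9gYF+fEx/fSeIhbB4iq97jq9/kq6ClK6EgzOdNgFAi3+JzP/XgdqecIB3ZB85djRBgH5+gIB/"/>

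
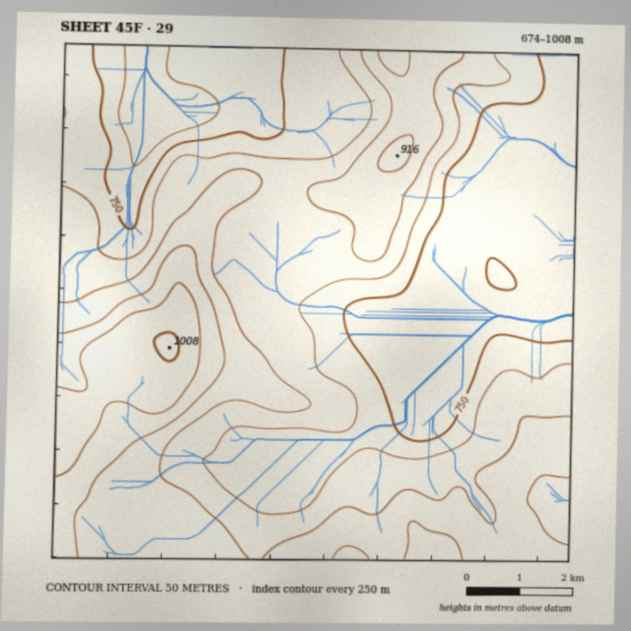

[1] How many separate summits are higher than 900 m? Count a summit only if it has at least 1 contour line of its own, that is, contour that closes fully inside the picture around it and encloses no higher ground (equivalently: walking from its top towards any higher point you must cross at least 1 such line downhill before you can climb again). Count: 2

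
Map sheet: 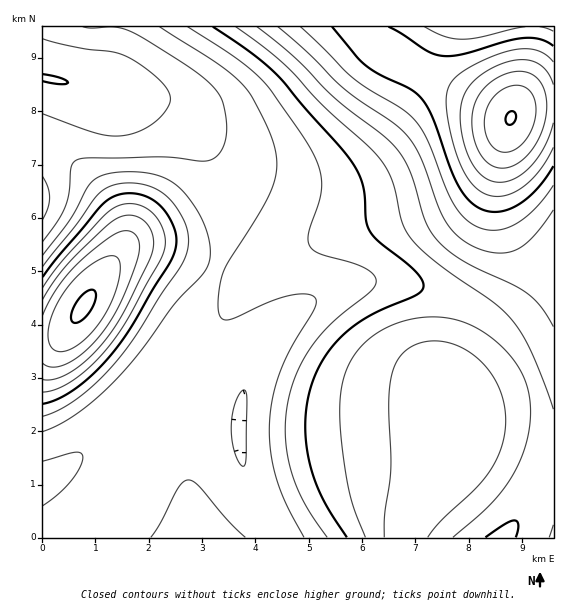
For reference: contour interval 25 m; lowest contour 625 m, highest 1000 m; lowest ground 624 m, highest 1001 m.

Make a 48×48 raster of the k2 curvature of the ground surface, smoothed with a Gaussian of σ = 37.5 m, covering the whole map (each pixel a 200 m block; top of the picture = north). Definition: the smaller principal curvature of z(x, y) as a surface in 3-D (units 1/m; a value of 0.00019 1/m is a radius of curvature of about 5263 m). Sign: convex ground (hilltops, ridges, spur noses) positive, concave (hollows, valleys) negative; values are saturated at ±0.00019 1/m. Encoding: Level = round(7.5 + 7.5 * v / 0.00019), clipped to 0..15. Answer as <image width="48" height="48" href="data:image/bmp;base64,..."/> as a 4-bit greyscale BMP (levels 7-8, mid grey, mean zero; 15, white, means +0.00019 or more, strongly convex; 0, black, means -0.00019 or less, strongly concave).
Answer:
<image width="48" height="48" href="data:image/bmp;base64,Qk32BAAAAAAAAHYAAAAoAAAAMAAAADAAAAABAAQAAAAAAIAEAAATCwAAEwsAABAAAAAAAAAAAAAAABEREQAiIiIAMzMzAERERABVVVUAZmZmAHd3dwCIiIgAmZmZAKqqqgC7u7sAzMzMAN3d3QDu7u4A////AHd3d3d3d3d3d3ZCASRndmZndmZ3UhEkd3d3d3d3d3d3d3UhEkeHd2d4d3d3dSESV3d3d3d3d3d3d2MQJHiId3d4d3d4h1IRRnd3d3d3d3d3d1IBNoiId3d3d3d4iHQRJWd3d3d3d3d3dkECWIiId3d3d3d4iIUhFGZ3d3d3d3d3djETaIiId3d3d3d4iJdBE1Vmd3d3d3d3dSAUeYiId3d3d3d4iJhSEkRVZ3d3d3d3dBAliYiId3d3d3eIiJhjEjM0Vnd3d3d3dBEmiYiIh3d3d3eIiJljETIjRWd3d3d3dBE2iYiIiIh3d4iIiJlzETIRI1Z3d3d3dBE2iYiIiIiIiIiIiJlzEUMQATVnd3d3dBEmiYiIiIiIiIiIiJljElQgABNWd3d3dSEliYiIiIiIiIiIiZljEnZCAAE1d3d3dSEUeYiIiIiIiIiIiZhSEoh0EAAUZ3d3djETaJiIiIiIiIiImZdBE5mXQAACRnd3d0ESWJmIiIiIiIiJmYUxJKqpcwAANXd3d1IRNomIiIiIiIiZmXQhNqqqlyAAFGd3d3QRJHiZiIiIiJmZl0ISR6uqqWAAAld3d3YxEkeJmIiImZmYdSETZ6uqqpQAADZ3d3dSESRomZmZmZmGQhE1d6qqqqcQACR3d3d0IRI1aIiZiHZTIRJWd6qpmqlQAANXd3d2UhESNFZmZUMhASRnd6qpqphzAAFGd3d3dTIREiMzIhAAE0Zmd6qqqph1IAAkZ3d3d2QyERERAAASNWZmZ3qqmYdmQQATV3d3d3dkMyIRESI0ZmZmZjiZmId3dRACRnd3d3d3ZlVEREVnd3ZmZgSIiHiJl0EBNXd3d3d3d3ZmZneIh3ZlVQFWd4mrqWIRNWd3d3d3d3ZmZniIh3ZVVQAkZ4rMuGMRNWd3d3d3d3ZmZneId2VURAACR5vNuFMSNWd3d3d3d3ZmZmd3dmVURAAANpvLlkIiRWd3d3d3d3ZmZmZmZmVUQyEAJHmpZDIjRWd3d3d3d2ZlVVVmZmZVQ0IRE1d2QyI0Vmd3d3ZmZmZlVVVmZ3dmVFQyI0VUMzNFVnd3dmZmZmZVVVVmd4h3VGVEMzQzMzRVZmd2ZmZlVVVVVVVniJmIdXZlREMzNEVWZmZmZmVVVVVVVVZ4maqphnd2ZUMzRVVmZmZmZVVVVVVVVVV4mru6qHd3ZUREVWZmZmZmVVVVVVZlVEVoq7zLuXd2VVVVZmZmZmZVVVVVVmZmVERXrMzMy3dlVVZmZmZmZmVVVVVWZmdmVDNGnN3cy3ZVVWZmZlVVVVVVVVVmd3d2VDNFet3cy1VVVVVVRERERERFVWZ3iIh2ZEM0aczMuhASNEVVVEREREREVWd4mYiHZUM0WKzLqgNERFVVVVVEREVVVmeJmZmHZUMzR5u6qVRERFVVVVVVVVVmZnd3iZmIdlQzRomZmGVVVVVmVVVVVmZnd3d3eJmYdlQzRXiIh2ZndlVmZmZmZnd3d3d3d4mYh2VDRGd3dmZpp1VWZmZmd3d3d3d3d3eJh2VERFZmZg=="/>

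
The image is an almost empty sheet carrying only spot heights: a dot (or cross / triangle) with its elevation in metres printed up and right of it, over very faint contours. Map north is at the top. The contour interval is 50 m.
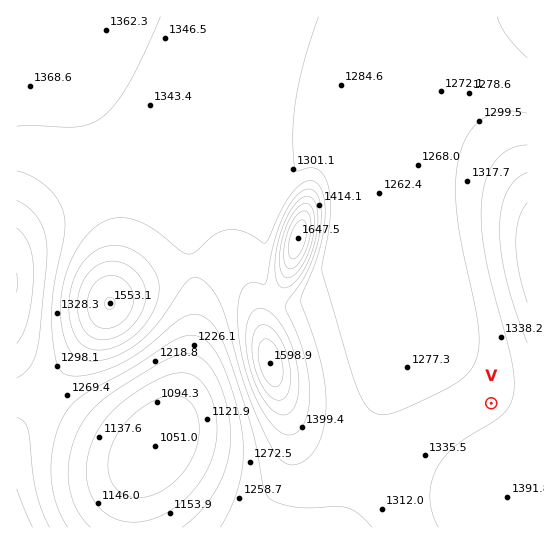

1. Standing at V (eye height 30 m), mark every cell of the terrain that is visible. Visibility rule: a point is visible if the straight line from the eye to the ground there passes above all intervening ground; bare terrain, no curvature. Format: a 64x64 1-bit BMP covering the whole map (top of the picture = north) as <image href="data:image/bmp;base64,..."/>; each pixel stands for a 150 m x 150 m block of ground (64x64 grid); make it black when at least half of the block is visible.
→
<image width="64" height="64" href="data:image/bmp;base64,Qk0+AgAAAAAAAD4AAAAoAAAAQAAAAEAAAAABAAEAAAAAAAACAAATCwAAEwsAAAIAAAAAAAAA////AAAAAACAAAAAAAAAAAAAAAAAAAAAAAAAAAOAAAAAAAAAB+AAAAAAAAAP8AAAAAAAAA/4ACAAAAAAH/4B/AAAAAAf/w/+AAAAAB////8AAAAAH////wAAAAAf////AAAAAD////8AAAAAP////wAAAAA/////AAAAAH////8AAAAAf////wAAAAB/////AAAAAP////8AAAAA/////wAAAAD/////AAAAAP////8AAAAA/////wAAAAD/////AAAAAP////8AAAAB/////wAAAAH/////AAAAAf////8AAAAB/////wAAAAD/////AAAAAH////8AAAAAf////wAAAAA/////AAAAAD////8AAAAAP////wAAAAAf////AAAAAB////4AAAAAH///+AAAAAAP///wAAAAAA///8AAAAAAD///gAAAAAAH//+AAAAAAAf//wAAAAAAA//+AAAAAAAD//4AAAAAAAP//gAAAAAAA//8AAAAAAAH//wAAAAAAA///AAAAAAAH//8AAAAAAA///wAAAAAAH//+AAAAAAA///4AAAAAAH///gAAAAAA///+AAAAAAH///4AAAAAA////gAAAAAD///+AAAAAAf///4AAAAAD////gAAAAAf///+AAAAAD////4AAAAAf////gAAAAD////+AAAAAf////4AA=="/>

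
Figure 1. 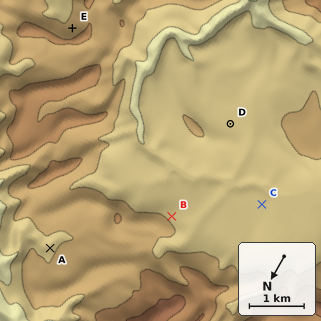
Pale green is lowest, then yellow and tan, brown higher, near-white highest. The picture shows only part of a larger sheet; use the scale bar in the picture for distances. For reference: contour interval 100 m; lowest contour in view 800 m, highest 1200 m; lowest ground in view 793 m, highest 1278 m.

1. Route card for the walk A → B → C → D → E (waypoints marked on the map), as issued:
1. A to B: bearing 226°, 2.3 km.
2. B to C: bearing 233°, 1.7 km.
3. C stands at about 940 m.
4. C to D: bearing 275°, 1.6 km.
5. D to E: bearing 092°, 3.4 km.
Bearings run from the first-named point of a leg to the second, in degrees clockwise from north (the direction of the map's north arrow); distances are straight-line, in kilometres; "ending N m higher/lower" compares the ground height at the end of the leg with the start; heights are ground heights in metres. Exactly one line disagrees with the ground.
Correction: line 4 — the bearing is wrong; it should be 129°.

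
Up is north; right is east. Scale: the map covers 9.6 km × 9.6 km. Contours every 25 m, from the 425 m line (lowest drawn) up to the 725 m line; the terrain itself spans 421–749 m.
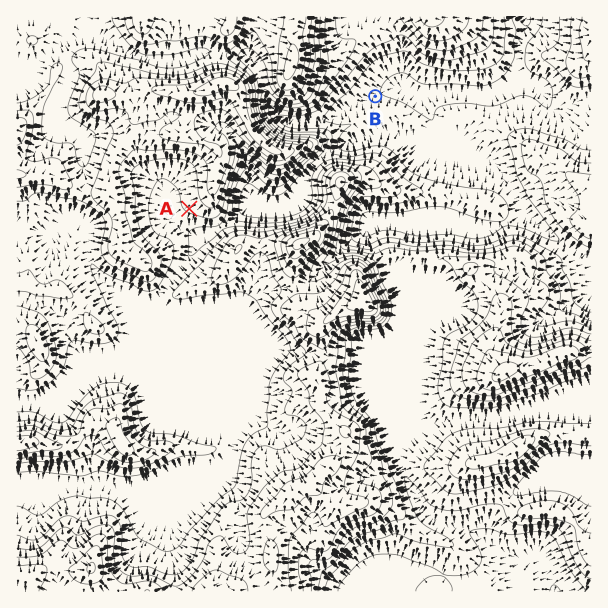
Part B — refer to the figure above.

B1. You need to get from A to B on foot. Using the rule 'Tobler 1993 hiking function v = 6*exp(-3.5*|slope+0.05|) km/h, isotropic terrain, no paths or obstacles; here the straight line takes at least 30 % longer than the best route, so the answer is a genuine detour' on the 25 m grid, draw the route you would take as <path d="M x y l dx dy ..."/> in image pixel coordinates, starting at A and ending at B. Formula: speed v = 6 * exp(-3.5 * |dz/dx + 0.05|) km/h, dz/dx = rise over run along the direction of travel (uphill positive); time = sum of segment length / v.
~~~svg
<path d="M189 209l8 7 15 8 12 0 9-5 15 0 9-4 7-8 18-9 45-45 11-21 19-19 3-2 15-15"/>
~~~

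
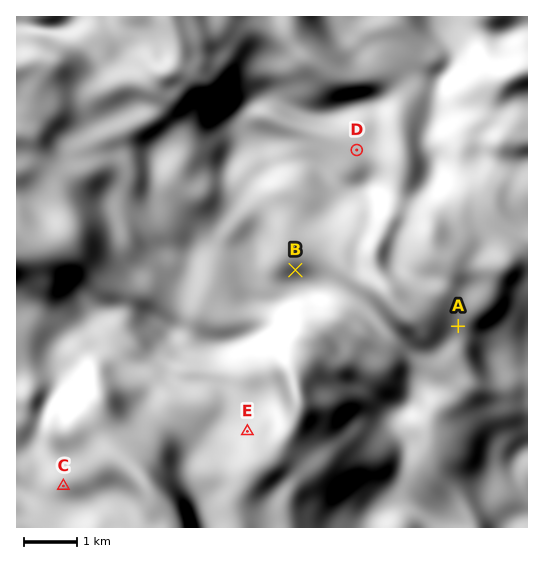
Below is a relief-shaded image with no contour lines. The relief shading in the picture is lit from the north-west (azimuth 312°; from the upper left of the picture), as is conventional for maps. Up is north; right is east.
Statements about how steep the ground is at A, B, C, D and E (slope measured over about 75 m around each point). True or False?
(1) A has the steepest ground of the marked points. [False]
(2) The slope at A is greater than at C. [False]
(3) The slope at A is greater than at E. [False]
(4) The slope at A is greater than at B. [False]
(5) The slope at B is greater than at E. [True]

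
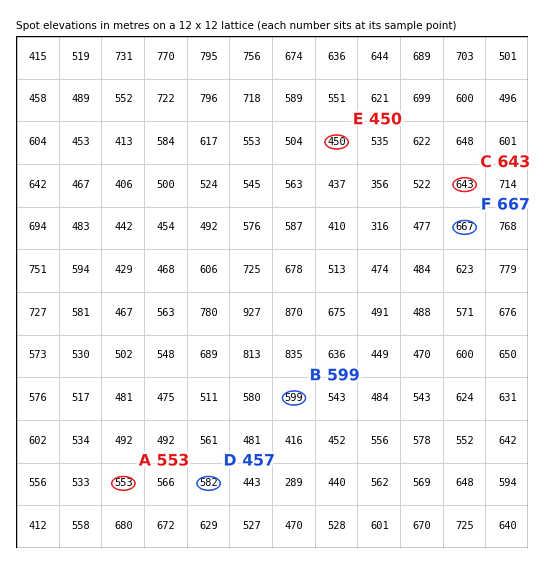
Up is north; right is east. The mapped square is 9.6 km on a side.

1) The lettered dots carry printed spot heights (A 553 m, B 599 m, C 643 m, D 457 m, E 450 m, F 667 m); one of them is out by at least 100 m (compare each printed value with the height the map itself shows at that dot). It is D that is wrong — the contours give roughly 582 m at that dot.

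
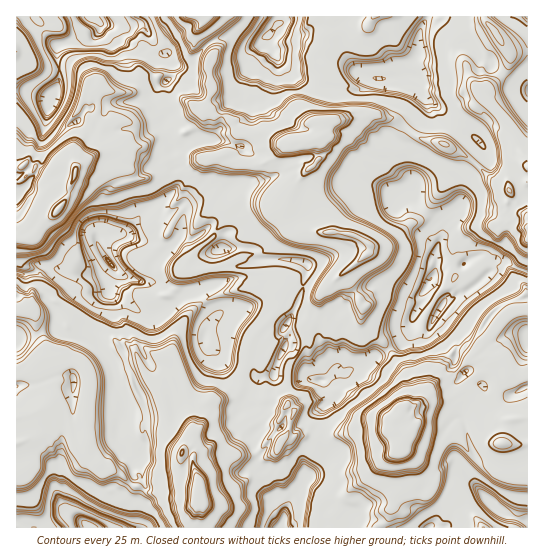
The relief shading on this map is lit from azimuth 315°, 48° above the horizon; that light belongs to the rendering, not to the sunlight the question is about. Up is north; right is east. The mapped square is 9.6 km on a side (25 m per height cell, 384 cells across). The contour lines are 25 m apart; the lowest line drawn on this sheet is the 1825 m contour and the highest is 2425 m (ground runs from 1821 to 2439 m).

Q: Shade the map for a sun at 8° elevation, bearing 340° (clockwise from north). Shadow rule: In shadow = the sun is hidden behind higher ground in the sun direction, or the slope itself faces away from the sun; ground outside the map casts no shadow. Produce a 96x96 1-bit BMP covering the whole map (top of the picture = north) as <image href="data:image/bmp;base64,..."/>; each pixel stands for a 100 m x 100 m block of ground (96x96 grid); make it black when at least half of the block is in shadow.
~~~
<image width="96" height="96" href="data:image/bmp;base64,Qk2+BAAAAAAAAD4AAAAoAAAAYAAAAGAAAAABAAEAAAAAAIAEAAATCwAAEwsAAAIAAAAAAAAA////AAAAAAB////af//wAAf/4AP////Qf//8AAP/4B////+w/b/8AAv/4D////jgnJP8AAD/4P9////ACAP+AHP/4f9////AABP+APf/4f////8ACDf+Af//4/////4ACjv/Ae//4/8///gAAhj/AA//5/Af33AAAnh/gB///8AP/AAAAPj/gB///wAHwAABAPn/gAP//ggHwAABBHv/AAf//BwHwAABDDH+AAB/+DwHgAAADAB+BgA/8H4BgAAAAAM+BgA/4DwAgIAAGAAODgw/gAAAAIAAGAAGAAAfgAAAAYAAEYBeAAAfgAAAAMAAA4B+AAAPgAAAAcAAA4AuAAAPgAAAAcAAAwAtgAAfgAAAAcAAAwAFwAAdgAAAAcAAAwAAwAABAAAAAYAAAAAAAAABAAAAAYAAAAAAAAABAA4AAYAAAAAHAAABAAeAIIAAAAAPwAAAAAEAIAAAAAGP4kAAEAAAYAAAAAGP/+AAGAAAAAAAAAGP//AACAAAAAAAAADH//gAAAAAAAAAYADH//gAIAAAAAAAYABh//wAAAEAAAAA4ABg/jmAAANgAAAA4AAgIDuAAAdiAAAA4ABAEH/gAB/uAAAA4ABgPP/gAB/uAAAA4ABwfv/0AA/EAcAAYCAwf/f2AAcDh8AAcPAQ/3/zAAAHz/AAH/gA/j/7AAAH//AB//gB/h/5gAAP//AD//AAPz/94AEf//gD/gAAD//8wAA///wH/wAAAf/8BAA///8H/8AAD//8AgD///8AH8AHh//+ADH///wAAAAPw//+AP9///wAAAAf4P+8Ef////wAAAP/8HM2G/////wAHgD/+BM2A//////EH4j//4EiB//P///sD4D+f4ATB/0H///8YgHAfwA5DvgH///0cAOAAAA4DJID///yOAMAAAA4YAAD///wGAYAAAAA8AAB///4AAQAAAAD+AAA///8AAAAAQYD+AAAf///gAAAB48D/AQAP///hnAAD4+D/AwAP///j/AAH4/x+AxAP//fn/wAP9/4eADgP+/GP/4P/9/4AABgH6bAP/8f/8/8MADwHwPgf/+//8P4egBgBwHgf+A//+H4/gAgAwPgQAB///BD/AAAAQHAAAB///gH8AAAAAHAAAD///4P4AAAAADACGAAf/4eAAAAAAAAPmAAH/44AAAAAAABvgAAD/4AAYAAAAEAfgAAD34AA4AAIAAAfgAADz4AAwAAMAAA/gAAAhwABwAGGAAAgAAAAAAAD4AfCAAAAAAAAAAADQA/AD4AAwAAAAAAAAB/AH4ABwAAAAACEAD/gD4AB4AAAAAAAAH/gAAAA8AAAAwAABP/gAAQA8AAAH4AAB99AAAYA/gAAf/gAA8cAAAAB/gAA//gAA8MAAAAB/gAB//gAA8AAAAAb/8AB//wAAcAAAAA//8AA//wAAMDwAAG//+AAA/4AEAD4AAN//+AAAD4AAAH4AANf/+AACD4AAAD4AAb//+AAHB4AAAAYAAT//+CADw4AAAAAAOX3++AAB44AAAAAEeNxu8AAB8YAAA="/>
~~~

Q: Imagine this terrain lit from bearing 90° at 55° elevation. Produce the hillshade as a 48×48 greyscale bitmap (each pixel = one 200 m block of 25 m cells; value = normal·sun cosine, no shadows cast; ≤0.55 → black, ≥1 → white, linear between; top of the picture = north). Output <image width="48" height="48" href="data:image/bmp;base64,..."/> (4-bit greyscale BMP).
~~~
<image width="48" height="48" href="data:image/bmp;base64,Qk32BAAAAAAAAHYAAAAoAAAAMAAAADAAAAABAAQAAAAAAIAEAAATCwAAEwsAABAAAAAAAAAAAAAAABEREQAiIiIAMzMzAERERABVVVUAZmZmAHd3dwCIiIgAmZmZAKqqqgC7u7sAzMzMAN3d3QDu7u4A////AIic3YERNCACaMzc3qUDiZl2iquoiHiqu4nOyDATZ0IBSszd7bgzeZl1abupmZvKd4rekxNolzIwS93t7ZljeZmFaKm8qbyTWKvcYkiIdmUxTO3d3KmDWIdWiZmsyco0Z6zaVWaJqFQzW+3Mqay1R3RoiJmc2pU1iZvLZGisx0I1i97bmZzGR2REV4vN2mNpmZrLVYnMqDAnrNu8p5uYiXMSRqzex0aJmZmqd5zLmDEmrNu8lIy5mWISNb3tp3h4q5mZmazKl0VDrczKhVrLl0QwN63tqZh4qpmZmazKh0ZzbN25llrKl0QwSZztqZmZmZmZma3Jh0aYic25llnMl0EROKztuZmZmZmZqZ3JhleZmb25mEfexjIAFIvdyZmZmZmZqJzZdViZmby5mYisyWMwAmm9yZmaqYiZqIzZZGmay4mZmZvLmZZDEUasuZmZqpmZqZzIVYmc25Z5qovamZlzM1eJqYiZmYmZmby3R5id7JVHmpm7qZmVNFV5l3mZqjaJmsuGZ4i965Y3mriLuoeYaHVWdWmazESKqpmHiYWN65c1mbl5qHiZzKhTZkebzUa7mZmYmpVs25hEirhpmZmb3KmVNVSLzGnMmau4mpY43JlzWblpmZeb3KqYM1Rpq5vMm8qImZl1rKmWR5mYiYWM3bqpYzVGiYvLy7yVaZmZiJl1aJmEe4aszcuZh0NVV4msyrylV4iImYVYmZmUSZvLrcymiZY1ZIm7qsypZHZHqpdnmZmWJZrLq823aZljWby5msykJ5VHmZmZmZqoM2mqzN24eZmWVoibq9xyWZhEm6d5mZmHVGeLzd3IeZmEIWm9zNp2R4l1WbhomHVneIeKzd3JiYYzEJnMvtmZVHiYZomJljaYeJmqzM2phkNGQYmbzdp1RoiHZ4iZY3mZiZm7qqu5lTNIY2h53LhniZiHVpmXNpmZmryryomplzI3dDWHvcmJqph3Z5mWR5mZm8ucyph4qTI2mTNonNypmKuWeJmXRYmZvLmtyZdGqGQ2m4VYi9yZq7qZmZmYZXmZzbmbuqdGmYRImZdXedypvMmYd3d4eJh5vcmZq6ZYmYdViJlEic25rMqWRpmZmYiHnMuZmZiYeKpTeJphSrupm8uYZmiphUeZvMypmZhlnLlDicxgKKmZrMuZmXRohUeZnMvLmYd4u6g0maygF4mZrMqYdnZ5iHVXm8u7qZqZmZY2q82xBImZvLmWR5mqhmdVeMyqzLqZmGVpzd7DAHmruqmEWcypl0WIh2iauqumZUecy73GAEmry6mGZ7ypmXV6mZiHmrpkZVi8yru5ACm8uqp3VL2pqoZXmau6mZhEdVi9urvKUBi6maqGVL3bmZhEmcypmZhFdomaqpzbc0eIibpzJL7cqoU1msuZmZdFd6qGrK3rdmd2eZlRVZ7tu2MlmZmKqqlFiZllrM3sqZd2N5cgWrve2VM0iZmZmspGmYZIvNyqzLpnZWIRScy93GIkiZiJqcpmmXRry6qa3rhFdCABSLvN3aMEmZh5qqqXiGW7qg=="/>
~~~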